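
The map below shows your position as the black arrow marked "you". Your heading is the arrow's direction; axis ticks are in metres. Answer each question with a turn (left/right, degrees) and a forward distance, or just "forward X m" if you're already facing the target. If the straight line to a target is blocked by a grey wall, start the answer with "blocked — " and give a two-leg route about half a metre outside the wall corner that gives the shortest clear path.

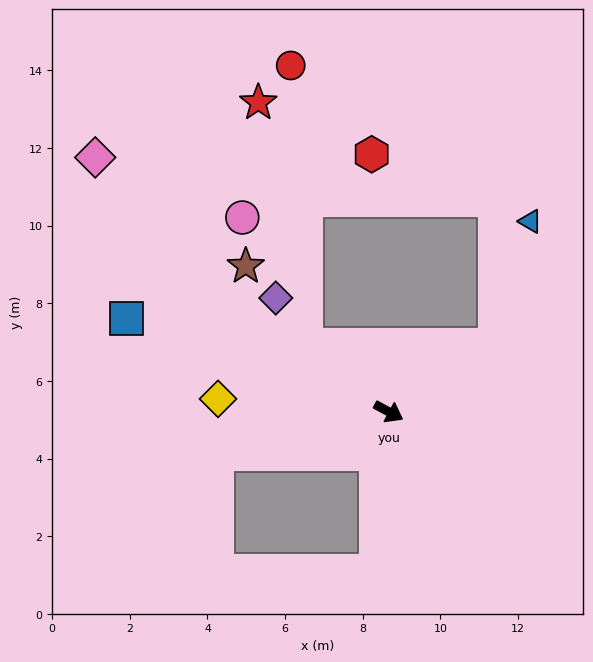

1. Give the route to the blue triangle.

blocked — turn left 61°, forward 3.2 m, then turn left 41°, forward 3.3 m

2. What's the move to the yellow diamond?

turn right 156°, forward 4.4 m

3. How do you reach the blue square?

turn right 171°, forward 7.2 m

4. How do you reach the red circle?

blocked — turn left 169°, forward 2.7 m, then turn right 47°, forward 7.2 m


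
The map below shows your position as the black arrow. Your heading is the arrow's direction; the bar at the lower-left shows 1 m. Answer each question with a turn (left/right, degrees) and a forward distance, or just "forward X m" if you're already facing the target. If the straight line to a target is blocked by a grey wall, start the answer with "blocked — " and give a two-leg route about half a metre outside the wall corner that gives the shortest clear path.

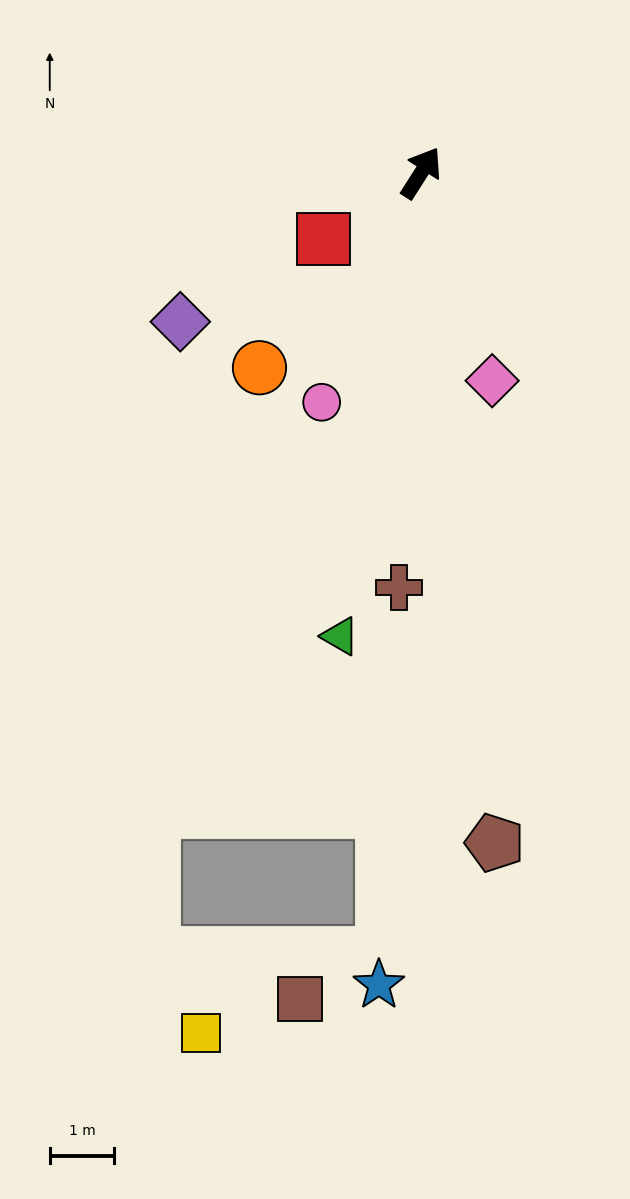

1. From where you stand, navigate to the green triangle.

turn right 157°, forward 7.3 m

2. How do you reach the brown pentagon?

turn right 141°, forward 10.5 m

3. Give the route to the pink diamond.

turn right 129°, forward 3.4 m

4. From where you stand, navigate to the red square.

turn left 157°, forward 1.8 m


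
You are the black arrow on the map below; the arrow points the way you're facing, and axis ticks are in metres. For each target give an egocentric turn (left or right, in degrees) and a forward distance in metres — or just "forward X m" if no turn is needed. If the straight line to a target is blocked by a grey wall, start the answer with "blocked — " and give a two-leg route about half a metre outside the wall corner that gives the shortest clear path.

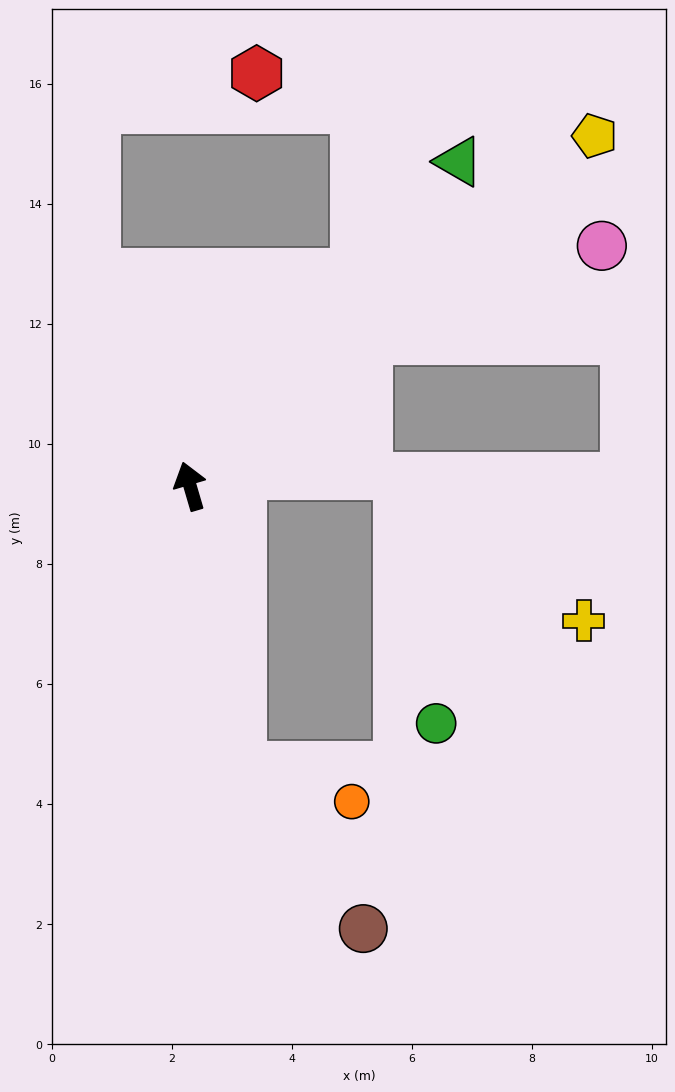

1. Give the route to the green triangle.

turn right 56°, forward 7.0 m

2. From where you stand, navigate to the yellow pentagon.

turn right 65°, forward 8.9 m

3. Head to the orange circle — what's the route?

blocked — turn left 174°, forward 4.8 m, then turn left 63°, forward 1.9 m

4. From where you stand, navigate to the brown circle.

blocked — turn left 174°, forward 4.8 m, then turn left 27°, forward 3.4 m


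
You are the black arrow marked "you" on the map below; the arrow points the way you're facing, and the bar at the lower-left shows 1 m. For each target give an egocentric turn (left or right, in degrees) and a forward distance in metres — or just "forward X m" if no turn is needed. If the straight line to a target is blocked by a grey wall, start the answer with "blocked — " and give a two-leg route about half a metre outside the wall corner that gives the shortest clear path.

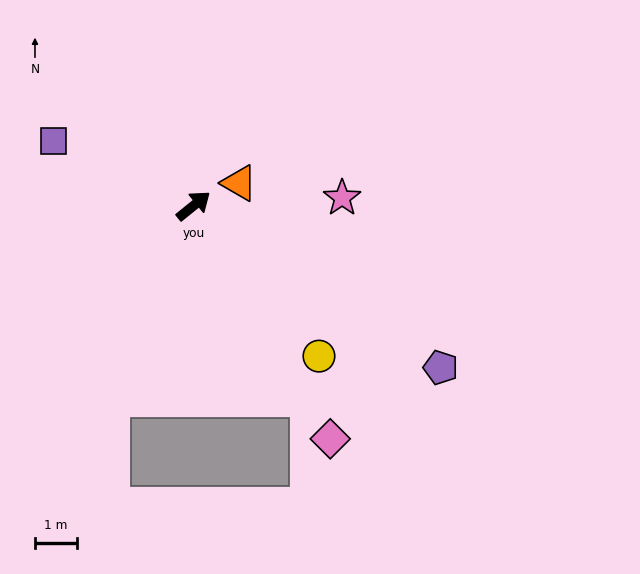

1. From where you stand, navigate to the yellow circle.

turn right 89°, forward 4.7 m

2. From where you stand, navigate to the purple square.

turn left 116°, forward 3.7 m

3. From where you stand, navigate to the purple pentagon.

turn right 72°, forward 7.0 m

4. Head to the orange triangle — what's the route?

turn right 13°, forward 1.2 m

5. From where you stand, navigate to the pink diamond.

turn right 99°, forward 6.4 m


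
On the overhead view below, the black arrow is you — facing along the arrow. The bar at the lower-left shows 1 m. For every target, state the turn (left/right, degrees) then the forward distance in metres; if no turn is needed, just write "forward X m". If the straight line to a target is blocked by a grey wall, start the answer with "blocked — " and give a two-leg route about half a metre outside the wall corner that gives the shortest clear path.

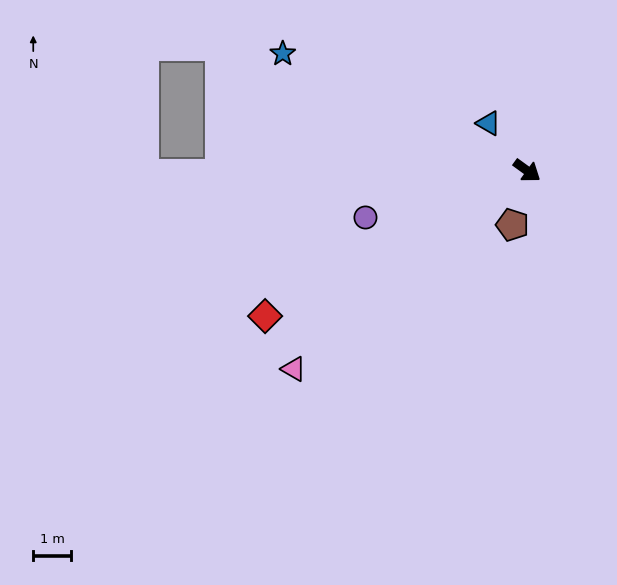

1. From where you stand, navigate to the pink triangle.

turn right 104°, forward 8.0 m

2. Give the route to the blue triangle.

turn left 165°, forward 1.6 m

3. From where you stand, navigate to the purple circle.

turn right 128°, forward 4.4 m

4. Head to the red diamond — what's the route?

turn right 115°, forward 7.8 m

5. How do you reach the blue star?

turn right 170°, forward 7.1 m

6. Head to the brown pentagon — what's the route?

turn right 69°, forward 1.5 m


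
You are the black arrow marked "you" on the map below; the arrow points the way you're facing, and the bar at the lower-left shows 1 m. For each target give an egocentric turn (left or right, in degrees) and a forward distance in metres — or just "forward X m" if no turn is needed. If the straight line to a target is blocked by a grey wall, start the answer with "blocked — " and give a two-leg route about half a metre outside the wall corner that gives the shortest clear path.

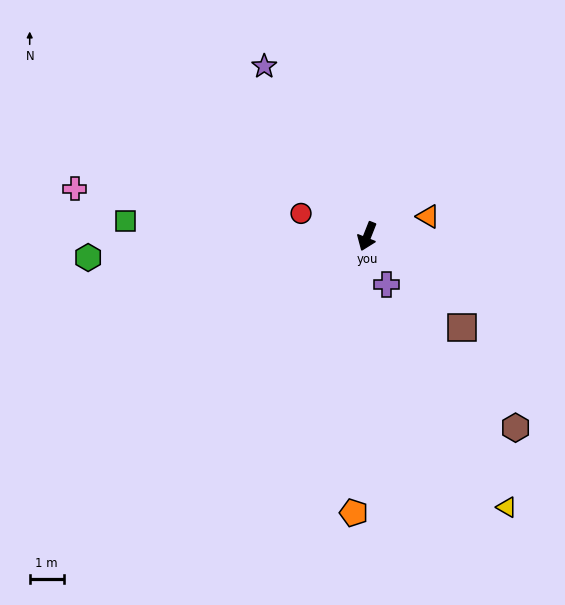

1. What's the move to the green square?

turn right 72°, forward 7.1 m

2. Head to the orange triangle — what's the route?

turn left 130°, forward 1.9 m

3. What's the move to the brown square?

turn left 68°, forward 3.9 m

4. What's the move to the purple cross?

turn left 44°, forward 1.5 m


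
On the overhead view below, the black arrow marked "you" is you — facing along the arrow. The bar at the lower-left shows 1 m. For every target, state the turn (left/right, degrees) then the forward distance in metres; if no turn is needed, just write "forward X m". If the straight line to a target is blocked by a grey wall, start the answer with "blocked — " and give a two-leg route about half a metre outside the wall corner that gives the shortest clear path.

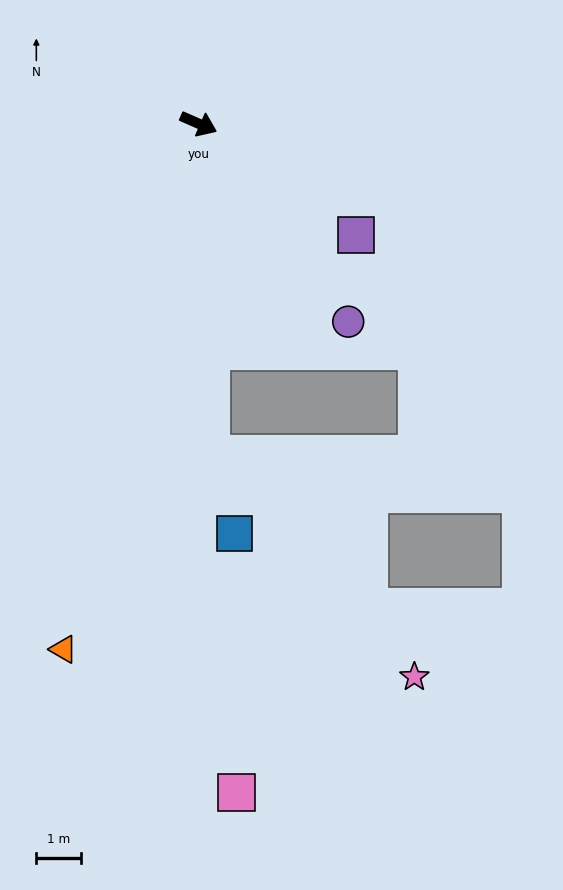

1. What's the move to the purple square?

turn right 12°, forward 4.3 m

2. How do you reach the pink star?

blocked — turn right 64°, forward 7.4 m, then turn left 40°, forward 6.8 m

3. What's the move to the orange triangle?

turn right 81°, forward 12.2 m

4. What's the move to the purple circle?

turn right 29°, forward 5.6 m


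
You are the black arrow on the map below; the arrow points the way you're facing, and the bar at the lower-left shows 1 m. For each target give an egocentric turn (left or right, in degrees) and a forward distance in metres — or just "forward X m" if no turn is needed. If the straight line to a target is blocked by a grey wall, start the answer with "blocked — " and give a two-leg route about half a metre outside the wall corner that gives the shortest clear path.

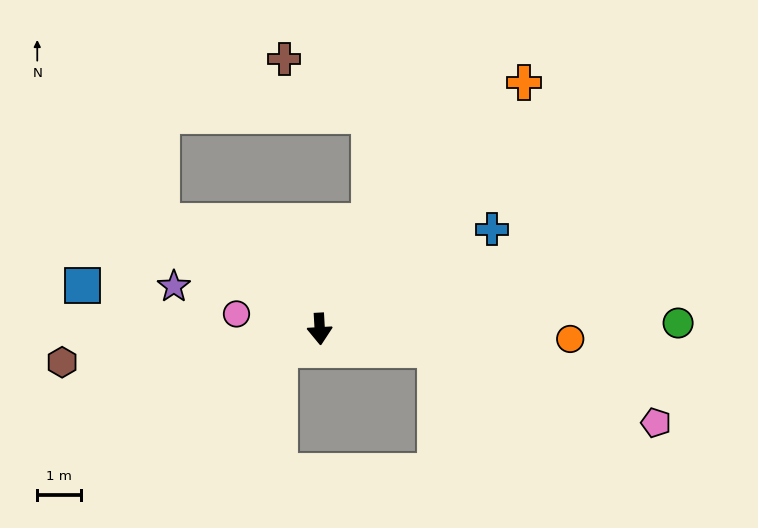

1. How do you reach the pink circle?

turn right 103°, forward 1.9 m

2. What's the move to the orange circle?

turn left 85°, forward 5.7 m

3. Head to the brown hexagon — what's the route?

turn right 86°, forward 5.9 m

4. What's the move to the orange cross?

turn left 137°, forward 7.2 m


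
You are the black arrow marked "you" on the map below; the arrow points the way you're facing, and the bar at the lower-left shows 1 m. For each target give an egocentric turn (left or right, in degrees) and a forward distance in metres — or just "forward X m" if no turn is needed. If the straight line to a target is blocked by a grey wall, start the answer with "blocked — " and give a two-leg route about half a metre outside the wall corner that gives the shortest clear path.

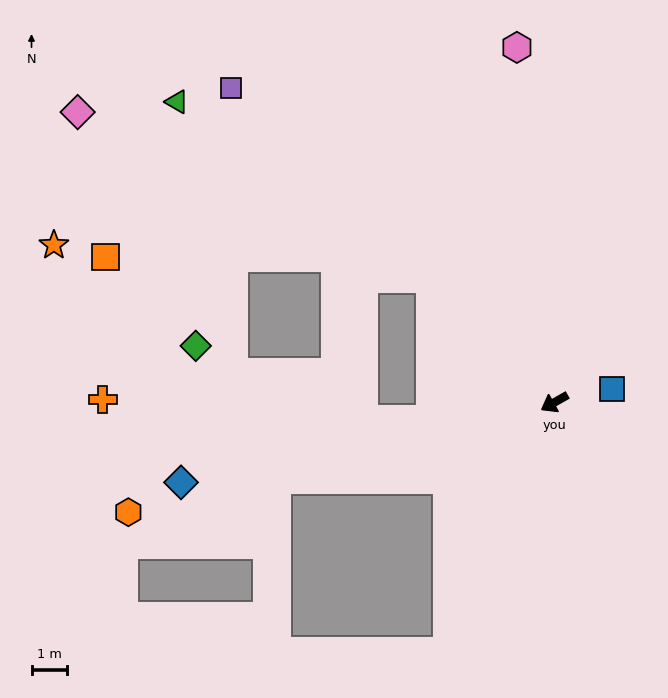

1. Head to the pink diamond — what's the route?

blocked — turn right 75°, forward 5.0 m, then turn left 20°, forward 11.0 m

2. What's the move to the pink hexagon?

turn right 113°, forward 10.1 m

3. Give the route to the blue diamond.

turn right 17°, forward 10.8 m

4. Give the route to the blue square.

turn left 164°, forward 1.7 m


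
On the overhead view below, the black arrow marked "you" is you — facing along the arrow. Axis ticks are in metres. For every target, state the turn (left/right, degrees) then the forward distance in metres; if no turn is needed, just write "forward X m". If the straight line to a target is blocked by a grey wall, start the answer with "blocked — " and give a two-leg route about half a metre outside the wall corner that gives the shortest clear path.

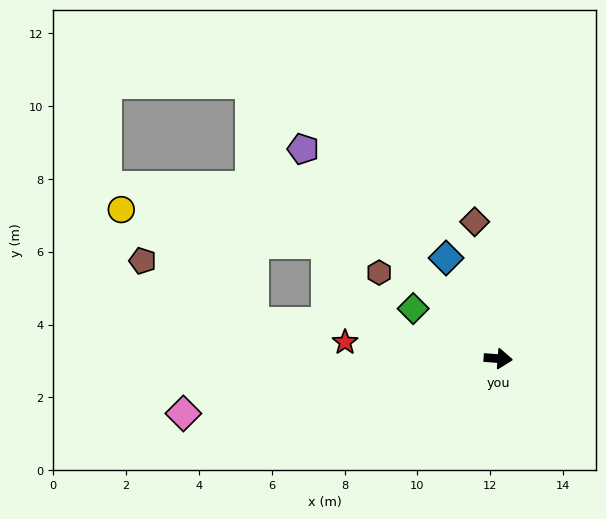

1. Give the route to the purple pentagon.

turn left 137°, forward 7.9 m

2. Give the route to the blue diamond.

turn left 122°, forward 3.1 m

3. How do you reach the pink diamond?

turn right 166°, forward 8.8 m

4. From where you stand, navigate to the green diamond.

turn left 154°, forward 2.7 m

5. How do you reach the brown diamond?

turn left 104°, forward 3.8 m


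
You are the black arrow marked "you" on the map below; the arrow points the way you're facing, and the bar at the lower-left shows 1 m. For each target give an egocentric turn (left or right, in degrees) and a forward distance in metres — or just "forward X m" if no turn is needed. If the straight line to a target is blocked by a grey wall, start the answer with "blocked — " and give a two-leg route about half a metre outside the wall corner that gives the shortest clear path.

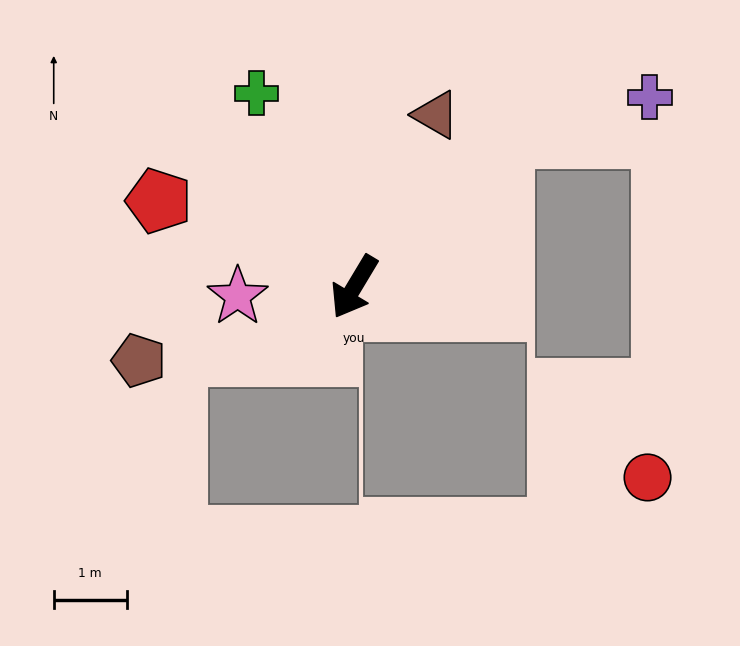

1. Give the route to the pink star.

turn right 54°, forward 1.6 m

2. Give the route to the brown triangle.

turn right 174°, forward 2.6 m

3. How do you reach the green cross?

turn right 122°, forward 3.0 m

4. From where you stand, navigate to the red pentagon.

turn right 83°, forward 2.9 m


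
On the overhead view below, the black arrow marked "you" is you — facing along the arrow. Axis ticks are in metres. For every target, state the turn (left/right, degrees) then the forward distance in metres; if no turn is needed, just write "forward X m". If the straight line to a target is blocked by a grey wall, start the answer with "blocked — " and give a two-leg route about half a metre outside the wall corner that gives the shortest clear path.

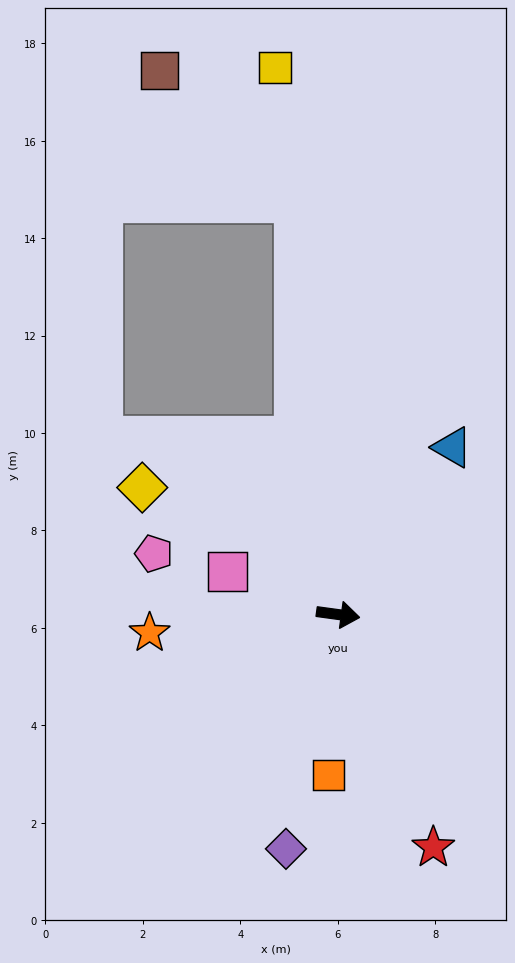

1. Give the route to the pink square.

turn left 167°, forward 2.4 m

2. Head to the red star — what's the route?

turn right 60°, forward 5.2 m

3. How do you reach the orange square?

turn right 86°, forward 3.3 m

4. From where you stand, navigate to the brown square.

blocked — turn left 104°, forward 8.5 m, then turn left 40°, forward 3.9 m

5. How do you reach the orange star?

turn right 167°, forward 3.9 m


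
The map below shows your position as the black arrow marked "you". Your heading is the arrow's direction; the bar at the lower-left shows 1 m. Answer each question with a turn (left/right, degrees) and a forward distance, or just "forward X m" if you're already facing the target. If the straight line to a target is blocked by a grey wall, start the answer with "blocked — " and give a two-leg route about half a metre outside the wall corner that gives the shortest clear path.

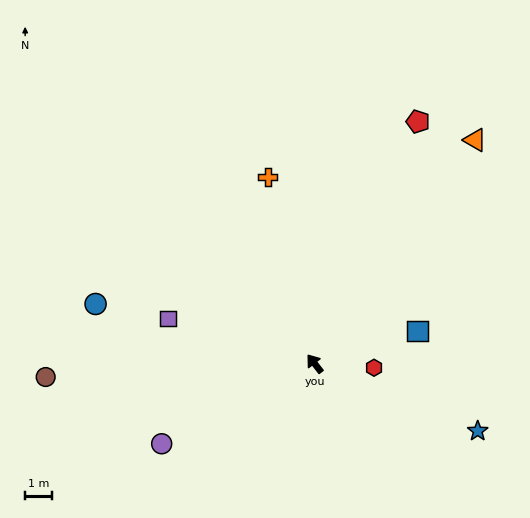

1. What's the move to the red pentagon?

turn right 61°, forward 9.7 m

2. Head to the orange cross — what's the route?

turn right 24°, forward 7.1 m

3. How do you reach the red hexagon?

turn right 132°, forward 2.2 m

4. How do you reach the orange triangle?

turn right 73°, forward 10.2 m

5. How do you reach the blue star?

turn right 150°, forward 6.5 m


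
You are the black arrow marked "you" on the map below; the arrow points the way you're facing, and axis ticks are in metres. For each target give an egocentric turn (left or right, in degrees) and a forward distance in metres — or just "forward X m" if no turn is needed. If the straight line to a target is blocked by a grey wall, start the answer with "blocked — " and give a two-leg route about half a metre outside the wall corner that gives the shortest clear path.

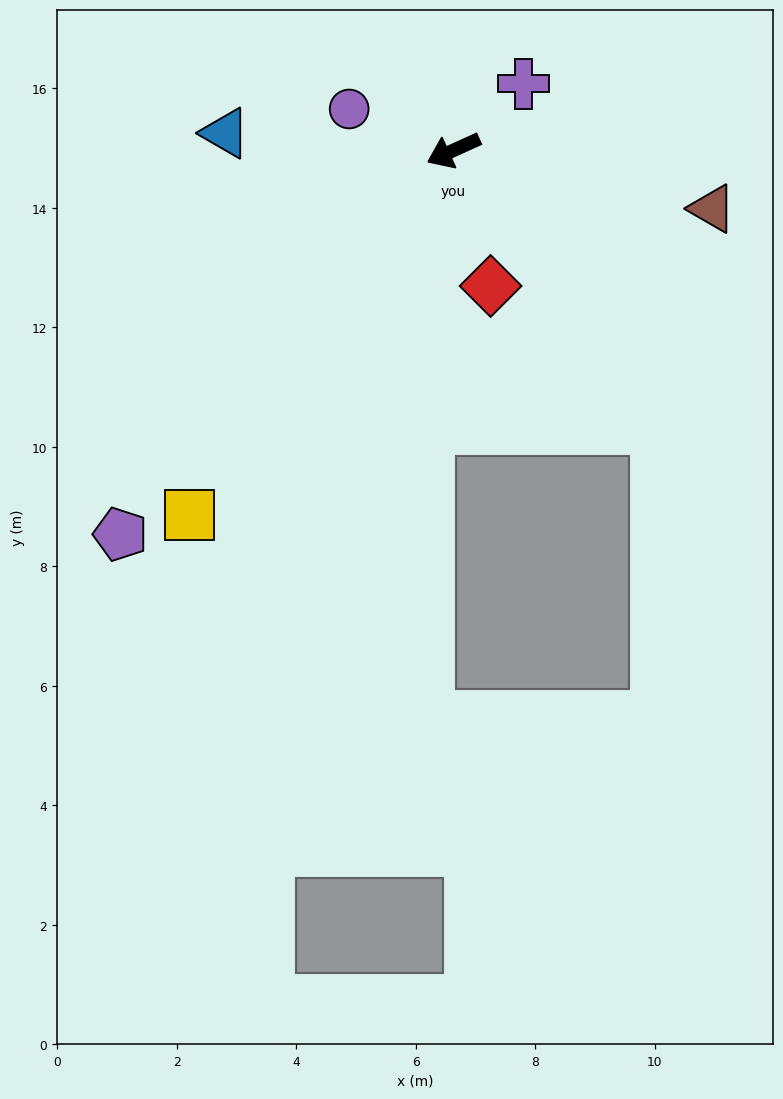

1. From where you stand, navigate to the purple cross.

turn right 161°, forward 1.6 m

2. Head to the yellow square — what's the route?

turn left 30°, forward 7.5 m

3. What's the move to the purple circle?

turn right 46°, forward 1.9 m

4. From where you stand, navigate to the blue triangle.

turn right 29°, forward 3.8 m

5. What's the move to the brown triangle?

turn left 143°, forward 4.4 m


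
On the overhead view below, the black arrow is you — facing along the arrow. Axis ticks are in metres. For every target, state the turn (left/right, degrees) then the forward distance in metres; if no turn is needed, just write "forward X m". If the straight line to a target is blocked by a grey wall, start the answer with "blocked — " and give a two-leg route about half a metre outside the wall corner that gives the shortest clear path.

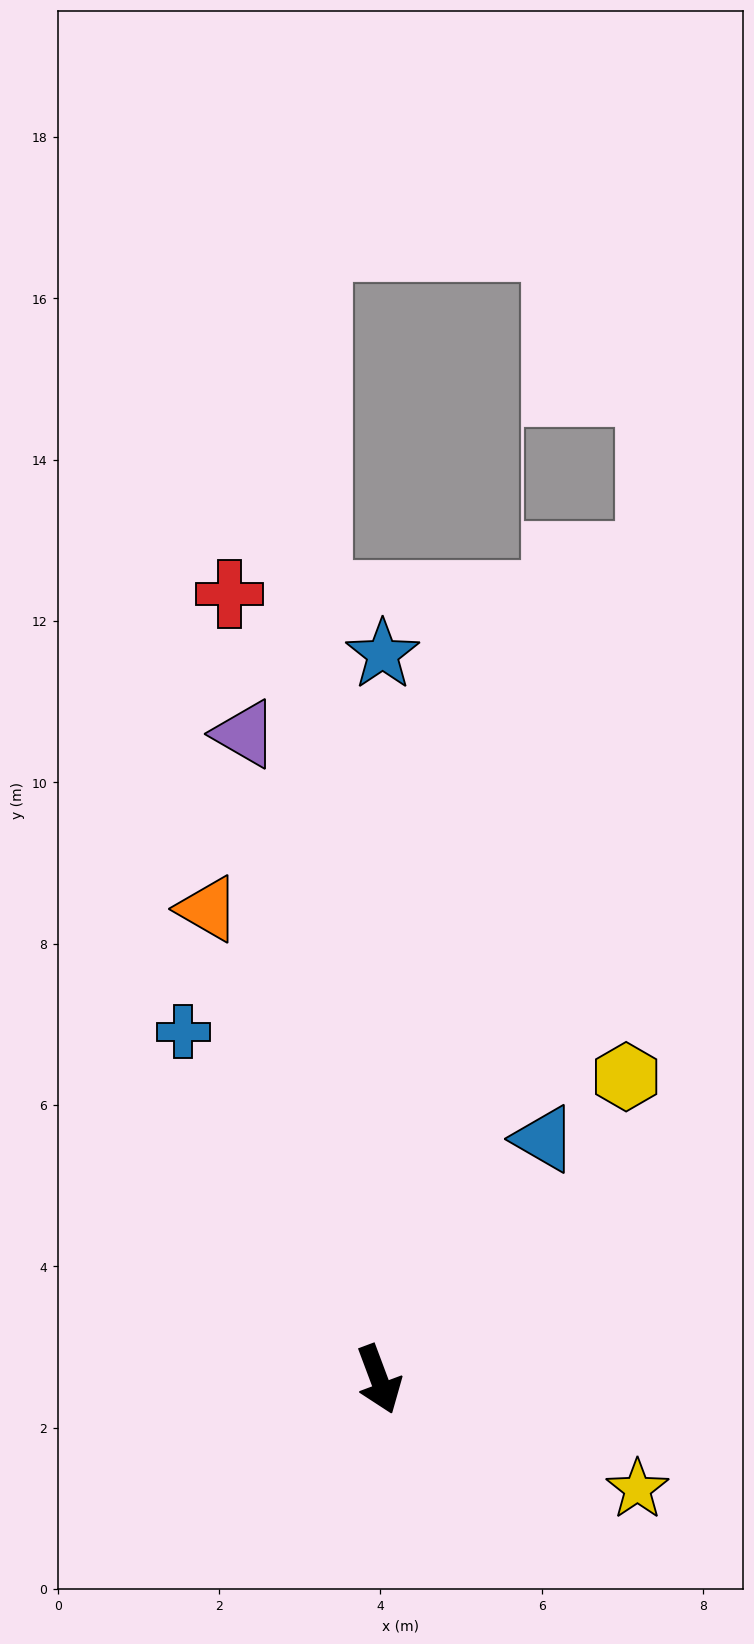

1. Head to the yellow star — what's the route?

turn left 46°, forward 3.5 m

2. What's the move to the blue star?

turn left 159°, forward 9.0 m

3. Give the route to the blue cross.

turn right 171°, forward 4.9 m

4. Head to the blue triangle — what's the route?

turn left 125°, forward 3.6 m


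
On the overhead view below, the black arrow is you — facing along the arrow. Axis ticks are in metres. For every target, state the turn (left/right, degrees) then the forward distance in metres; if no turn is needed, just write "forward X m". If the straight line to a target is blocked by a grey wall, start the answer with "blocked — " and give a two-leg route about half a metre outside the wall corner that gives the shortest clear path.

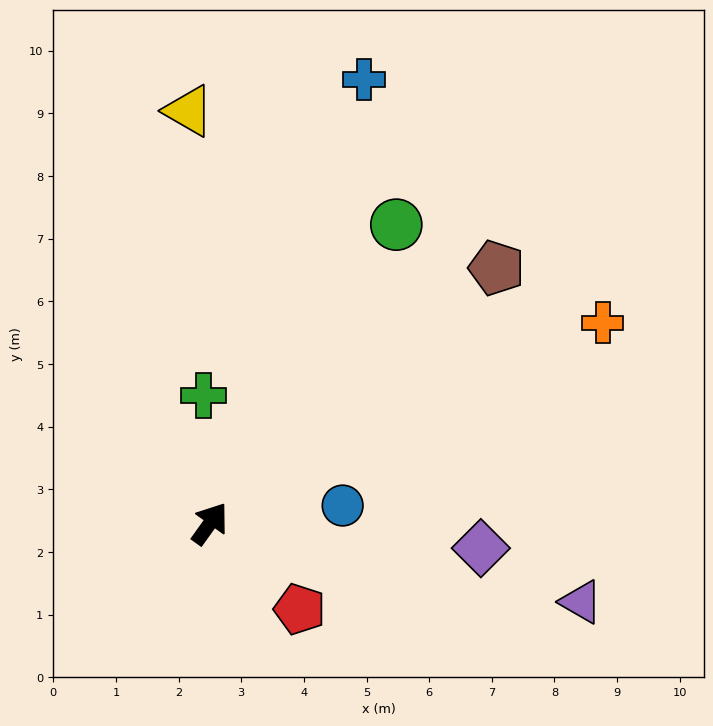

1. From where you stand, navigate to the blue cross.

turn left 17°, forward 7.5 m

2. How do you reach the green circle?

turn left 4°, forward 5.6 m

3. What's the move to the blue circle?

turn right 47°, forward 2.1 m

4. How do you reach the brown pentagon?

turn right 13°, forward 6.1 m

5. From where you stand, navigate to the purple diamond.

turn right 60°, forward 4.3 m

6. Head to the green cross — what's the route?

turn left 39°, forward 2.0 m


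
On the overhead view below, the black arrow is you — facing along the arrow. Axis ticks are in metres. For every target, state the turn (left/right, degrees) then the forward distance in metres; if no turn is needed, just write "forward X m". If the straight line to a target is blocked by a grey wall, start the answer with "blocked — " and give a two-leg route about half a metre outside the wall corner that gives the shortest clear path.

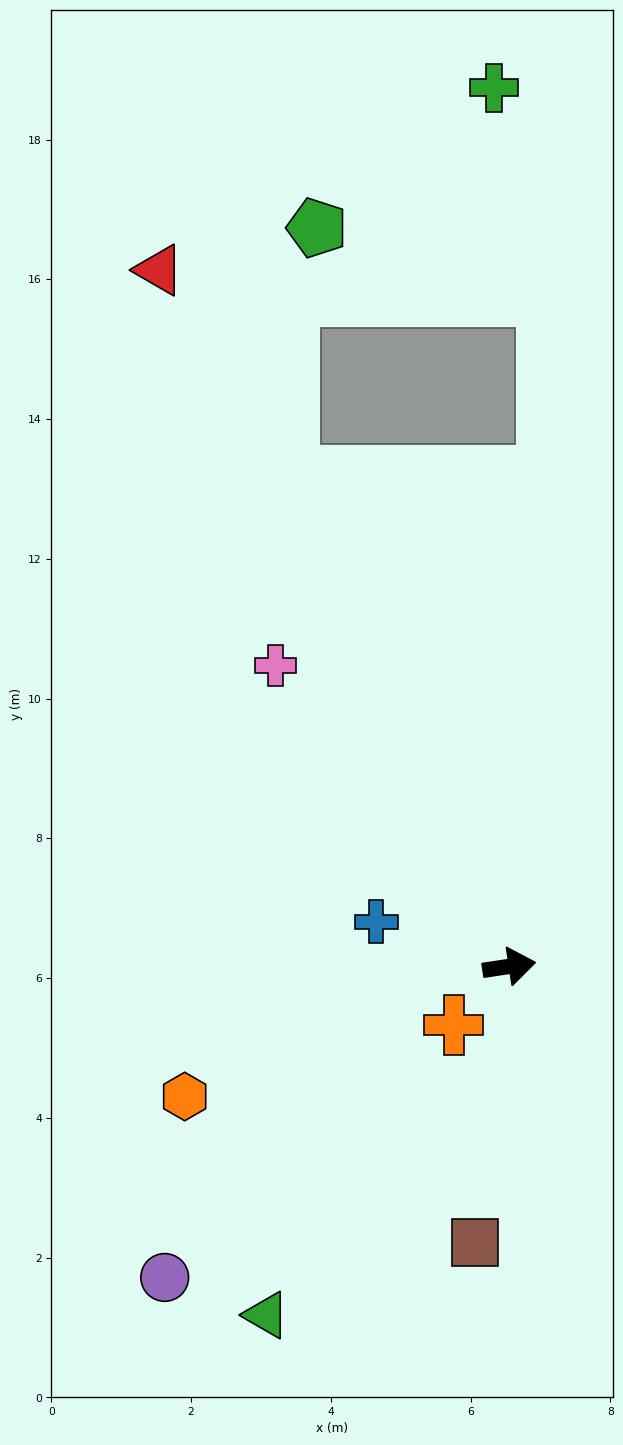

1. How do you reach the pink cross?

turn left 119°, forward 5.5 m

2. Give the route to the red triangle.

turn left 108°, forward 11.2 m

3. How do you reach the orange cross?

turn right 142°, forward 1.2 m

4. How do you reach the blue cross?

turn left 153°, forward 2.0 m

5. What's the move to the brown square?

turn right 106°, forward 4.0 m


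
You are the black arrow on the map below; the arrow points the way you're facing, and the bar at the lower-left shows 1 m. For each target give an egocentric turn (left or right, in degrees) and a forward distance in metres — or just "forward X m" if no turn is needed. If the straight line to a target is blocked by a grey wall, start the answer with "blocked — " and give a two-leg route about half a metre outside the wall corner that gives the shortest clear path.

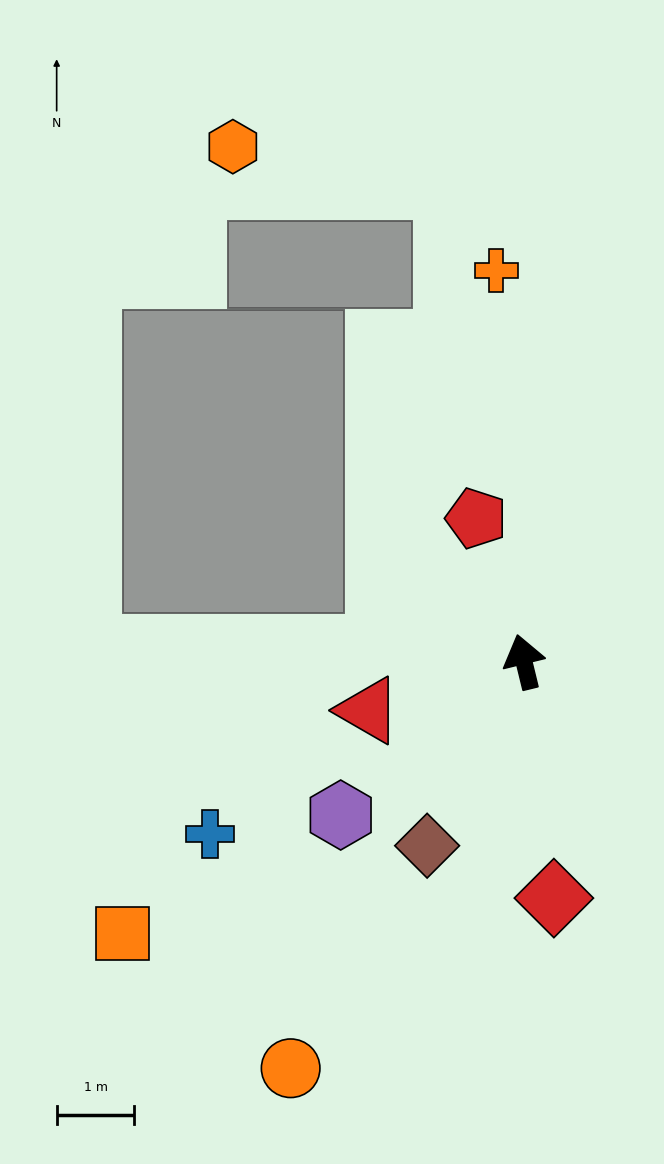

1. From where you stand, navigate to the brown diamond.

turn left 139°, forward 2.7 m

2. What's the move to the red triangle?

turn left 94°, forward 2.1 m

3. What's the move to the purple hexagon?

turn left 116°, forward 3.1 m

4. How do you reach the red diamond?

turn left 173°, forward 3.1 m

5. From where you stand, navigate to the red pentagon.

turn left 5°, forward 1.9 m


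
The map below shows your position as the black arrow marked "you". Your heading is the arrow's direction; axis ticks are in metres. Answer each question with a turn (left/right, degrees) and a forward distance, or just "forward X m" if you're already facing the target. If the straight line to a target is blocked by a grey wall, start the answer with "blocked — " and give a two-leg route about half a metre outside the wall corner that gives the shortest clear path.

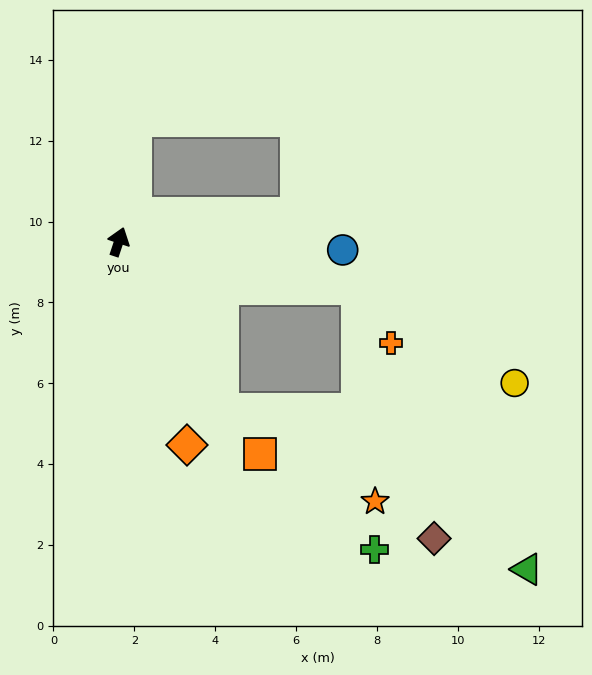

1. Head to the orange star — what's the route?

blocked — turn right 83°, forward 6.0 m, then turn right 74°, forward 5.3 m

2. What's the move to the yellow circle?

blocked — turn right 83°, forward 6.0 m, then turn right 20°, forward 4.5 m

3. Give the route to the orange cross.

blocked — turn right 83°, forward 6.0 m, then turn right 48°, forward 1.6 m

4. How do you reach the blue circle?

turn right 74°, forward 5.5 m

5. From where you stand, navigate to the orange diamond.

turn right 143°, forward 5.3 m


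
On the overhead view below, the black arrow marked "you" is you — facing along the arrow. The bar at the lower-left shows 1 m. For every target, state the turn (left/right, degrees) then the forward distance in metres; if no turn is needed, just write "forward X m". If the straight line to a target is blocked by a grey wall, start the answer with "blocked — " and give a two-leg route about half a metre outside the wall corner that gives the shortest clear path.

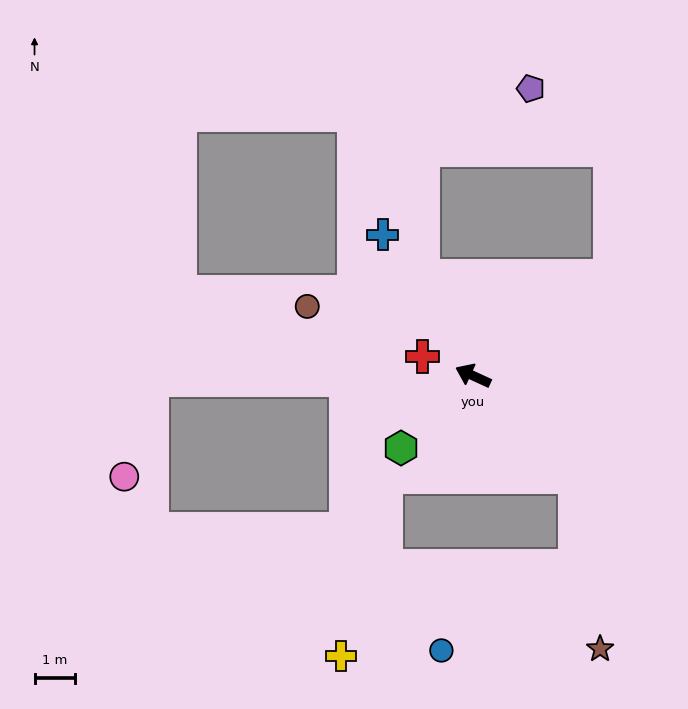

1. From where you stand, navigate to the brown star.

blocked — turn left 160°, forward 3.6 m, then turn right 37°, forward 4.3 m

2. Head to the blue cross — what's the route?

turn right 33°, forward 4.2 m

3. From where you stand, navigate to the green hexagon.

turn left 70°, forward 2.5 m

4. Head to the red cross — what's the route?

turn left 4°, forward 1.4 m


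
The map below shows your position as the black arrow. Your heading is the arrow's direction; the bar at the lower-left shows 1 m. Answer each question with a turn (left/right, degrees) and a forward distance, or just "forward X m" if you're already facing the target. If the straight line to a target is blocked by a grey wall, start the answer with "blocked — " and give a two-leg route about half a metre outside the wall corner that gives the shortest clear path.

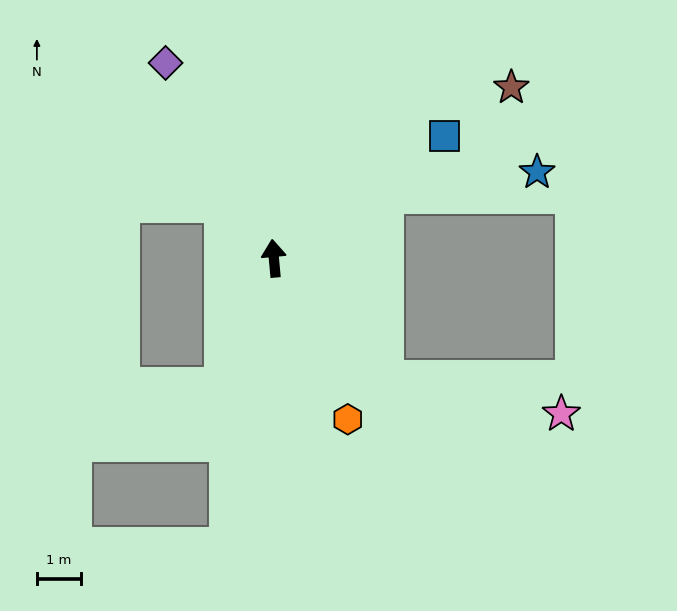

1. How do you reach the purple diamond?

turn left 24°, forward 5.1 m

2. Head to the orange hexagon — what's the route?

turn right 161°, forward 4.0 m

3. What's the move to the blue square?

turn right 60°, forward 4.8 m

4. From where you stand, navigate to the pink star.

blocked — turn right 142°, forward 3.7 m, then turn left 35°, forward 4.1 m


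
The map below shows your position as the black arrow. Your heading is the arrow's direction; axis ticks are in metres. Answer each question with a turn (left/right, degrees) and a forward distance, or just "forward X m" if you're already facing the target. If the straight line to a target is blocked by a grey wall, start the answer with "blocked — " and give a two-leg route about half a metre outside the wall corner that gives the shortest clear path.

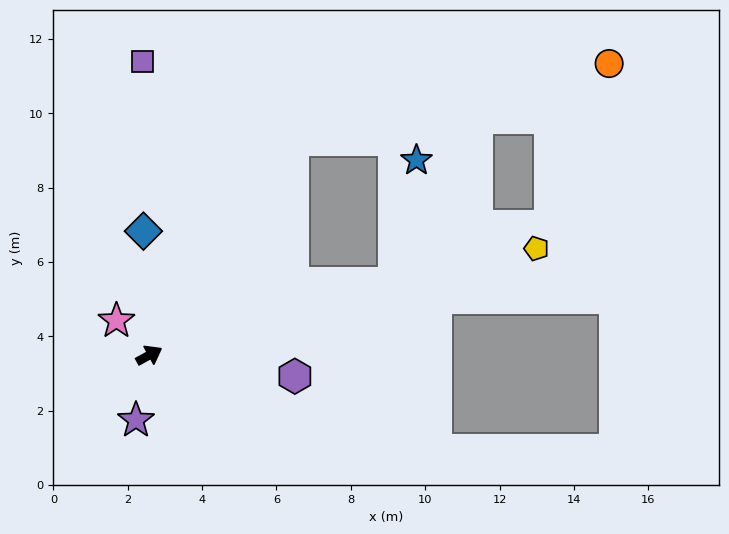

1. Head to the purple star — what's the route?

turn right 130°, forward 1.8 m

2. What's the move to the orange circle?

blocked — turn left 27°, forward 7.0 m, then turn right 42°, forward 8.7 m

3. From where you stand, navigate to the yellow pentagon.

turn right 13°, forward 10.8 m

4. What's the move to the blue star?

blocked — turn right 12°, forward 6.9 m, then turn left 63°, forward 3.3 m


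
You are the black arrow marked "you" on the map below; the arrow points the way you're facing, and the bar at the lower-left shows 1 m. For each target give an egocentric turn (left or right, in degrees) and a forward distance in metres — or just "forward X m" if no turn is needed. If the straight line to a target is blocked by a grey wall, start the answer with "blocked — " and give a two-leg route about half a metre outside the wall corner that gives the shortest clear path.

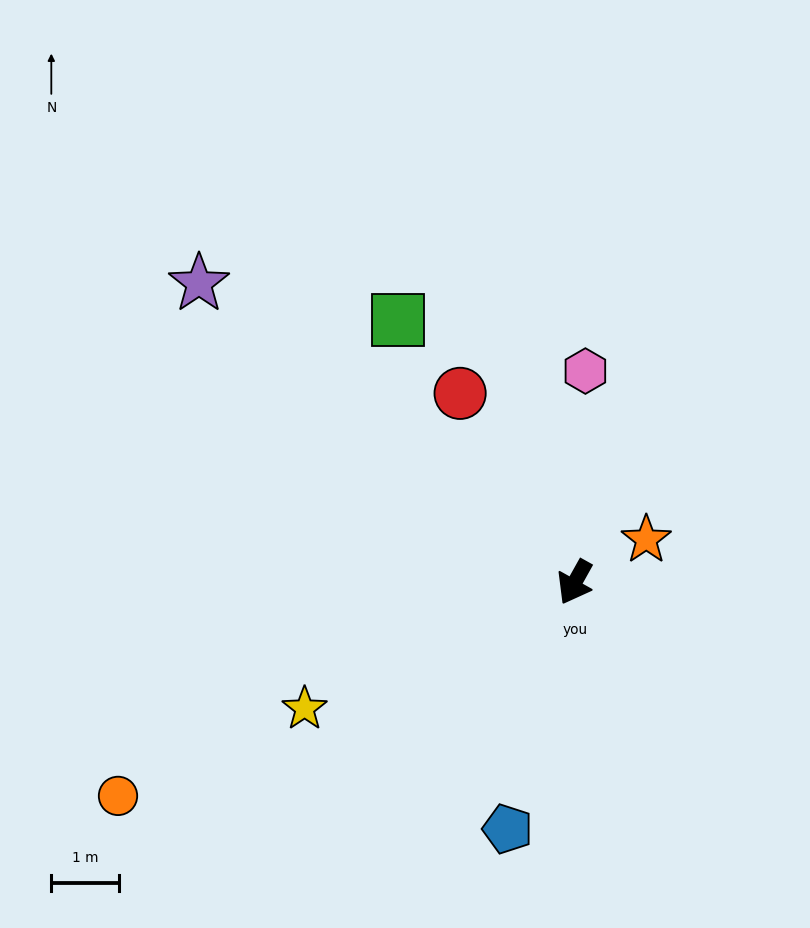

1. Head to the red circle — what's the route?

turn right 120°, forward 3.3 m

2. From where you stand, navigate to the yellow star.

turn right 36°, forward 4.4 m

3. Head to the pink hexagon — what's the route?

turn right 154°, forward 3.1 m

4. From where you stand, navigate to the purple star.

turn right 99°, forward 7.1 m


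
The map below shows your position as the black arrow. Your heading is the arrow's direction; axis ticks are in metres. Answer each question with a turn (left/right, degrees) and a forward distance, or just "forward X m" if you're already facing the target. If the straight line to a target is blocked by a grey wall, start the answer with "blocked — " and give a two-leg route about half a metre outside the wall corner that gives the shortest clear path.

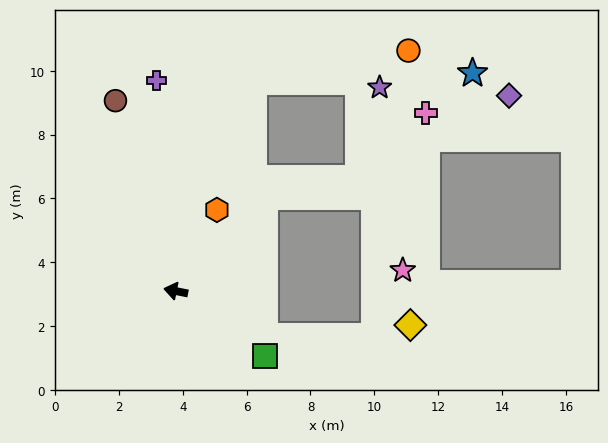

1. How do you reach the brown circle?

turn right 61°, forward 6.3 m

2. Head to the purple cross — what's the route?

turn right 73°, forward 6.6 m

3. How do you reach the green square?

turn left 155°, forward 3.5 m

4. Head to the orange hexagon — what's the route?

turn right 106°, forward 2.8 m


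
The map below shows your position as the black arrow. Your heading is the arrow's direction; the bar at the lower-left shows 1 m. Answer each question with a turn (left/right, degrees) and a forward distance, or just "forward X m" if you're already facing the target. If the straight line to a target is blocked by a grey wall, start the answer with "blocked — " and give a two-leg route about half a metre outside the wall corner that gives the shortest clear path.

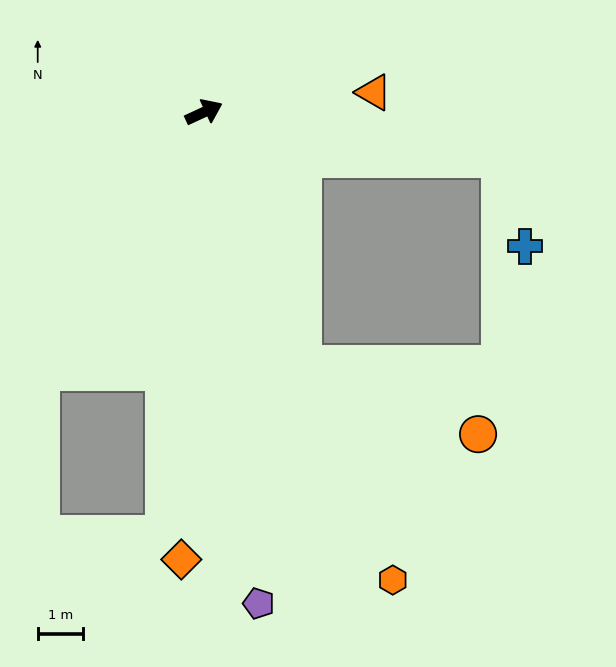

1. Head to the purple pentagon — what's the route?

turn right 108°, forward 10.8 m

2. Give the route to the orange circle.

blocked — turn right 94°, forward 6.0 m, then turn left 48°, forward 4.2 m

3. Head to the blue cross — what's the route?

blocked — turn right 34°, forward 6.6 m, then turn right 65°, forward 2.0 m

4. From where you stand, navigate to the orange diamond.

turn right 118°, forward 9.8 m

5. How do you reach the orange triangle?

turn right 18°, forward 3.8 m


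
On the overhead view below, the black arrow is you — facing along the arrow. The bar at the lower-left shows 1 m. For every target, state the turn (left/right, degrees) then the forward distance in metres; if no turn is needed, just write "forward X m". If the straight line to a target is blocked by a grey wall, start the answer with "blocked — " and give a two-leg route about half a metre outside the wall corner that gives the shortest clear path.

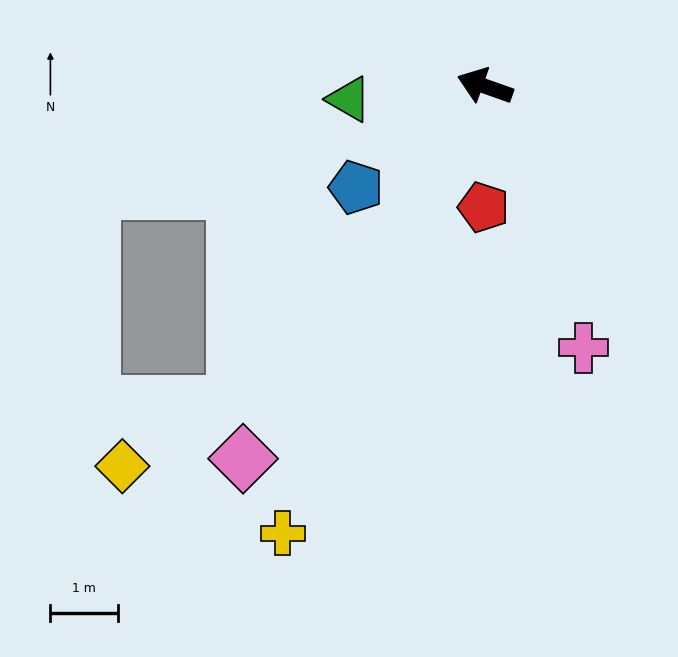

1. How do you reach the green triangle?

turn left 25°, forward 2.0 m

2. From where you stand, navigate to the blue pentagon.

turn left 58°, forward 2.4 m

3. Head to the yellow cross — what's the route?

turn left 85°, forward 7.3 m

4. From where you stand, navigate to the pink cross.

turn left 130°, forward 4.1 m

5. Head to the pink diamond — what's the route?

turn left 77°, forward 6.6 m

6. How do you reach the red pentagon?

turn left 109°, forward 1.8 m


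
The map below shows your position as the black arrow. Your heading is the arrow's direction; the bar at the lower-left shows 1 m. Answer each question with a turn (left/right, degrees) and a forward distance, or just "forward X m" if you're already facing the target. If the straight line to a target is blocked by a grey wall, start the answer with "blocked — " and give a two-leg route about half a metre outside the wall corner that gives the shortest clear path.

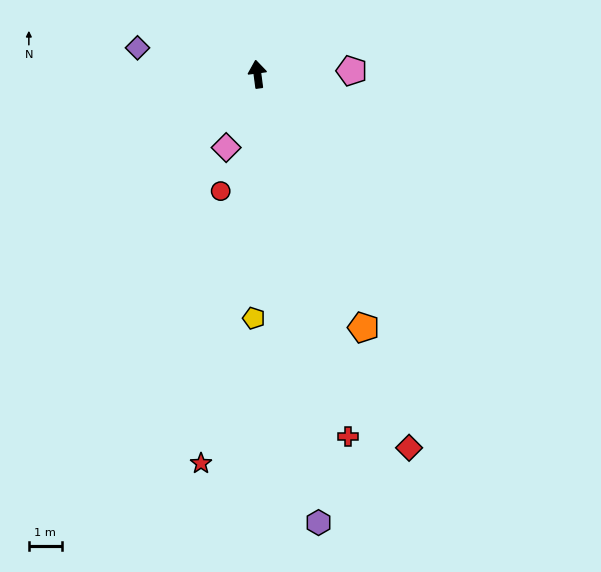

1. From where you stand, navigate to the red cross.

turn right 173°, forward 11.3 m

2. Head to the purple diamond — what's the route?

turn left 70°, forward 3.7 m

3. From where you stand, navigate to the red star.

turn left 164°, forward 11.9 m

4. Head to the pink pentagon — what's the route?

turn right 95°, forward 2.9 m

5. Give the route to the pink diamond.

turn left 149°, forward 2.4 m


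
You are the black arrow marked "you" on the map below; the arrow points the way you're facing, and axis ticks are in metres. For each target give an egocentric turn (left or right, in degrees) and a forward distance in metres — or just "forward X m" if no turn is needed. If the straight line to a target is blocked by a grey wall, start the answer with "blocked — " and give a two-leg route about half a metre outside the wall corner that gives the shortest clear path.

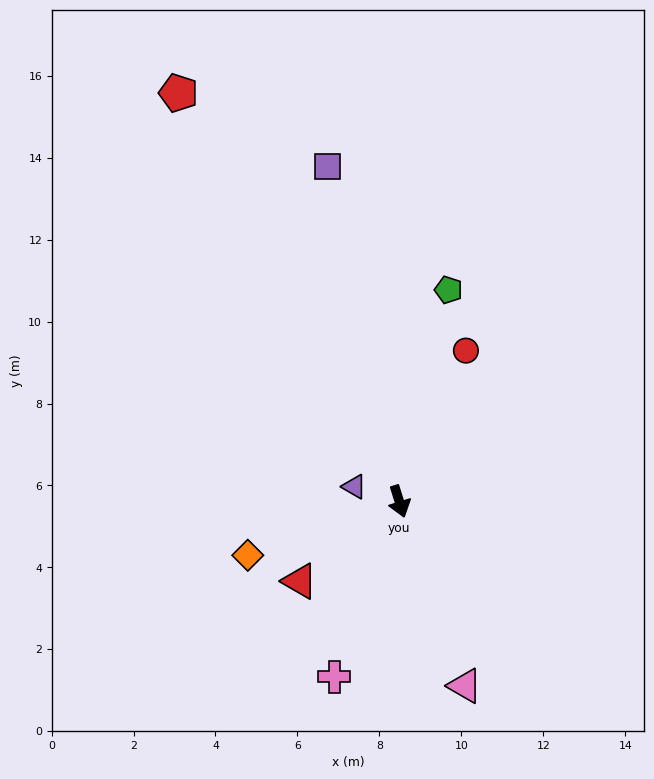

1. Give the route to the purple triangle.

turn right 125°, forward 1.2 m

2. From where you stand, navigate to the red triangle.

turn right 69°, forward 3.1 m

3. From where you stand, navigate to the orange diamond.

turn right 88°, forward 3.9 m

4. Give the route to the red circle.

turn left 139°, forward 4.0 m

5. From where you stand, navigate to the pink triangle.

turn left 2°, forward 4.8 m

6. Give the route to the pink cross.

turn right 38°, forward 4.6 m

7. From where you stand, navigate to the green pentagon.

turn left 150°, forward 5.3 m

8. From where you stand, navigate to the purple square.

turn left 175°, forward 8.4 m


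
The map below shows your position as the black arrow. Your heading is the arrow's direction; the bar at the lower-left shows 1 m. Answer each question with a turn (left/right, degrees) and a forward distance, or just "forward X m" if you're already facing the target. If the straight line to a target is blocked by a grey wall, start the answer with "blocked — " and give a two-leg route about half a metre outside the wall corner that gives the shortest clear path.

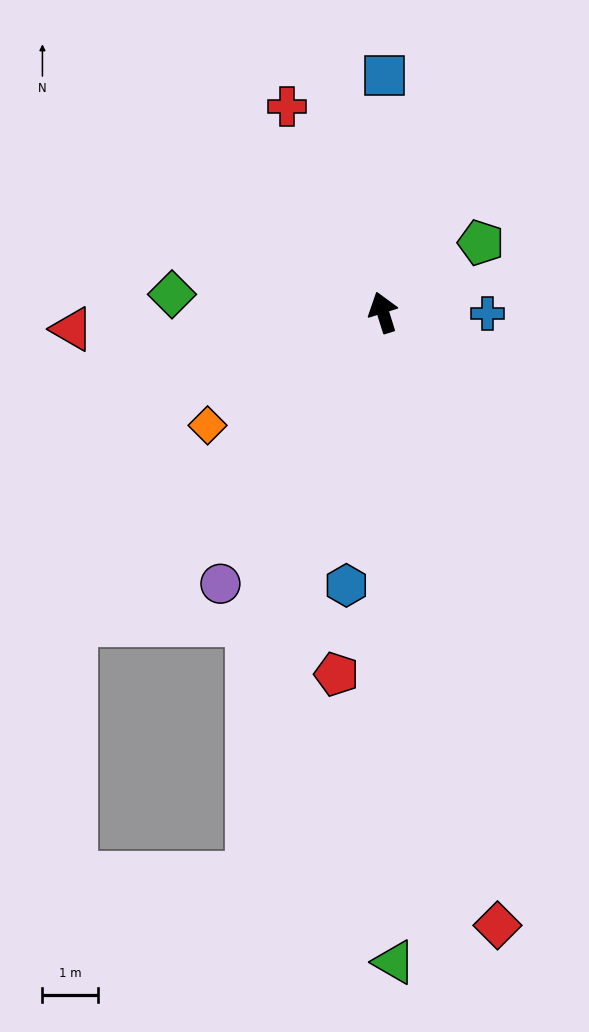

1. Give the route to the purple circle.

turn left 132°, forward 5.7 m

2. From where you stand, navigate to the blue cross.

turn right 108°, forward 1.9 m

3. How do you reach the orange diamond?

turn left 105°, forward 3.8 m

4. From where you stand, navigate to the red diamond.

turn left 173°, forward 11.3 m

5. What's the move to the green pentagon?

turn right 72°, forward 2.2 m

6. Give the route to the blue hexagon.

turn left 155°, forward 5.0 m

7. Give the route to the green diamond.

turn left 68°, forward 3.8 m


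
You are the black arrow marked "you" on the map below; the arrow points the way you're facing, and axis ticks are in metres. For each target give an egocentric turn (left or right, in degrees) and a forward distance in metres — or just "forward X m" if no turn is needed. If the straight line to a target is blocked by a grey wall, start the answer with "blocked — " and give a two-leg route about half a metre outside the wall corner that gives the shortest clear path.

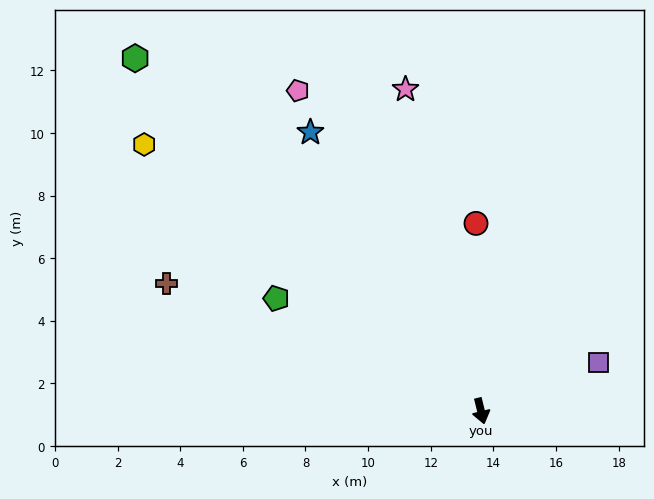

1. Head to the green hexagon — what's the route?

turn right 149°, forward 15.8 m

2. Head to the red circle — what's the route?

turn left 168°, forward 6.0 m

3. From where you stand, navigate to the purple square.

turn left 99°, forward 4.1 m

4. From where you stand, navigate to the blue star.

turn right 162°, forward 10.4 m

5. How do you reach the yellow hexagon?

turn right 142°, forward 13.7 m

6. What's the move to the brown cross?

turn right 126°, forward 10.8 m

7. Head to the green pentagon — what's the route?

turn right 133°, forward 7.5 m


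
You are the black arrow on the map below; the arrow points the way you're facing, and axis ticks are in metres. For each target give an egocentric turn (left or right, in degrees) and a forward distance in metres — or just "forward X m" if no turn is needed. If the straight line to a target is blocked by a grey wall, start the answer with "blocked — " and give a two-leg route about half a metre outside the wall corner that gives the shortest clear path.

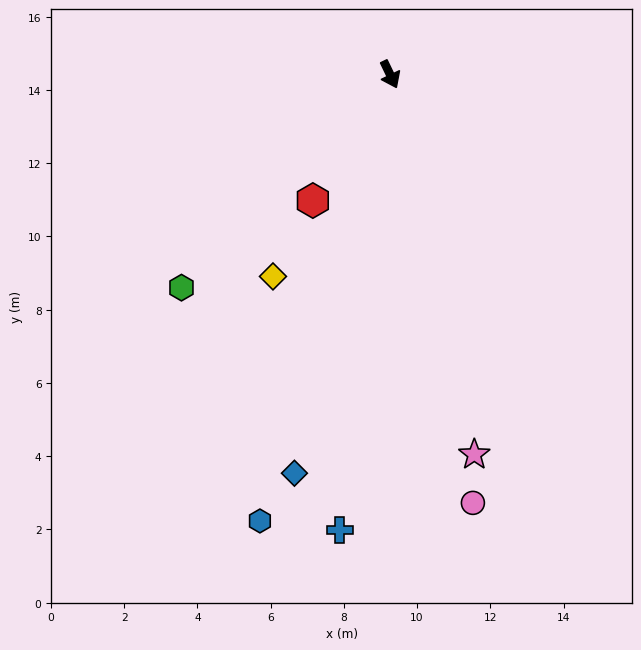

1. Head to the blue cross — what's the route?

turn right 32°, forward 12.5 m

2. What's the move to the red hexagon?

turn right 57°, forward 4.0 m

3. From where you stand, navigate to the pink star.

turn right 13°, forward 10.6 m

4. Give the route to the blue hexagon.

turn right 42°, forward 12.7 m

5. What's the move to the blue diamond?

turn right 39°, forward 11.2 m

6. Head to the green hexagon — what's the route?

turn right 70°, forward 8.1 m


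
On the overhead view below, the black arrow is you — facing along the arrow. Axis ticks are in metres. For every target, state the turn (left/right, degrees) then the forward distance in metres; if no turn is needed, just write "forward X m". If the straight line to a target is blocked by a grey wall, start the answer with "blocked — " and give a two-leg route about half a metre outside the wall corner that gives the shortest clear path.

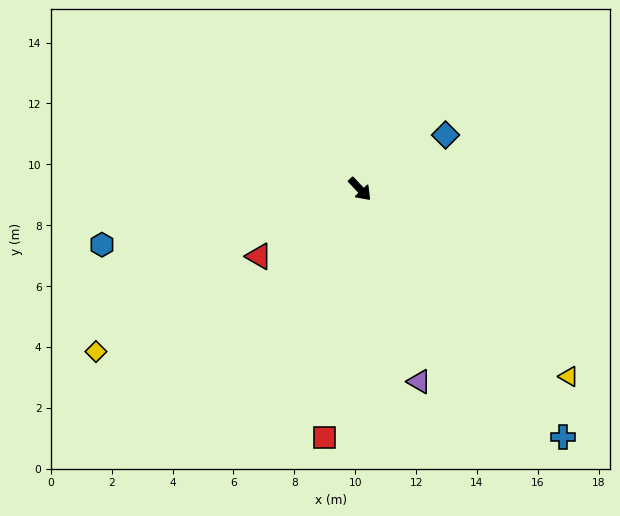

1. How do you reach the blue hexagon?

turn right 121°, forward 8.7 m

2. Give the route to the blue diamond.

turn left 79°, forward 3.3 m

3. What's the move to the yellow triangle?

turn left 5°, forward 9.2 m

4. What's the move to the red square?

turn right 51°, forward 8.2 m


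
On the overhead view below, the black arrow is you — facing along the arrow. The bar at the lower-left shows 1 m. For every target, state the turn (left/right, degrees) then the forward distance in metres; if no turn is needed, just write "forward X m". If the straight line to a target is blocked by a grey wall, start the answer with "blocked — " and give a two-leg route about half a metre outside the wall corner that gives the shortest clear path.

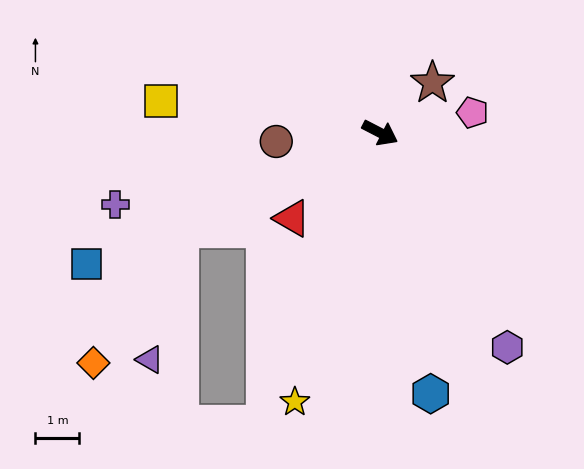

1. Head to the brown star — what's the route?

turn left 71°, forward 1.6 m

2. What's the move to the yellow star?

turn right 80°, forward 6.4 m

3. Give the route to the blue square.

turn right 129°, forward 7.3 m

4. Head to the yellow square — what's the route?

turn right 161°, forward 5.0 m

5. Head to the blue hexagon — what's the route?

turn right 52°, forward 6.0 m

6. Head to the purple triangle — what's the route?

blocked — turn right 127°, forward 5.0 m, then turn left 51°, forward 3.0 m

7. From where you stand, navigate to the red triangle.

turn right 108°, forward 2.8 m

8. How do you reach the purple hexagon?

turn right 32°, forward 5.7 m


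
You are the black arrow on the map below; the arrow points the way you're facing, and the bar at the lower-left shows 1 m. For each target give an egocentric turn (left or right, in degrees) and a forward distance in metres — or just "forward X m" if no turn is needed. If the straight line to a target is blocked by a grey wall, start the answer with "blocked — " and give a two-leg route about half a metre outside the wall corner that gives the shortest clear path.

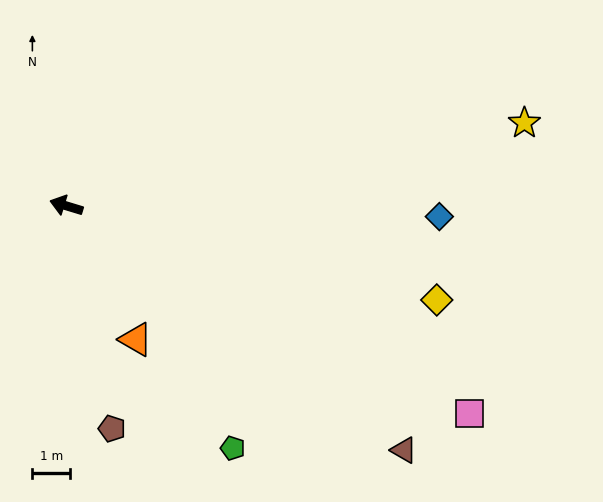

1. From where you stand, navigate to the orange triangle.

turn left 134°, forward 4.0 m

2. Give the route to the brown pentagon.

turn left 118°, forward 6.0 m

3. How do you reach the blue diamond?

turn right 165°, forward 9.9 m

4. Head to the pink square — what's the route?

turn left 170°, forward 12.0 m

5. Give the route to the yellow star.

turn right 153°, forward 12.3 m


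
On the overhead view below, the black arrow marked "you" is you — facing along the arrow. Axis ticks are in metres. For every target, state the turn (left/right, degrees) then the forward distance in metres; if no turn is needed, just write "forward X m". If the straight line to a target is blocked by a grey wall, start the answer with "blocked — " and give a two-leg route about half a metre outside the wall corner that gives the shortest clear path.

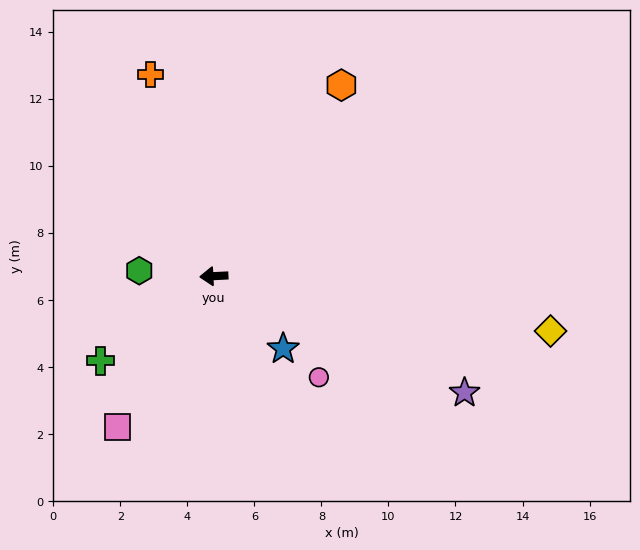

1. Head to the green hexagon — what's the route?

turn right 7°, forward 2.2 m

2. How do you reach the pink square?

turn left 55°, forward 5.3 m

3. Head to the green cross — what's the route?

turn left 34°, forward 4.2 m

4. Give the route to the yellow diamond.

turn left 168°, forward 10.2 m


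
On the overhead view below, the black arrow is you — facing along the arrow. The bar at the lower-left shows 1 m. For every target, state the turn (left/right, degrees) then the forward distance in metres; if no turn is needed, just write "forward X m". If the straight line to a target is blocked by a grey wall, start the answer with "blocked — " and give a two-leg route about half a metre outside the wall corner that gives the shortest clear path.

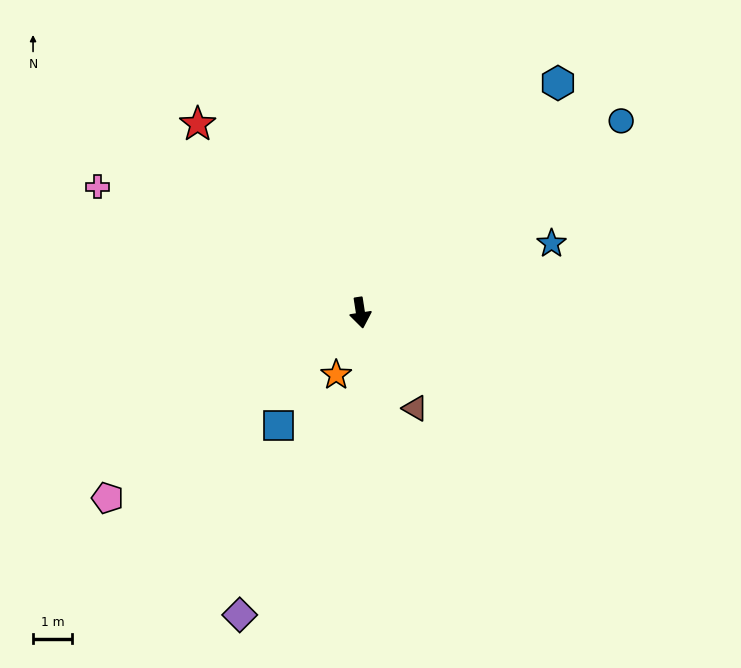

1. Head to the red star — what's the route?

turn right 148°, forward 6.4 m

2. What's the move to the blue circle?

turn left 118°, forward 8.4 m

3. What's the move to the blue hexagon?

turn left 131°, forward 7.8 m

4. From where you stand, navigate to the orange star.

turn right 30°, forward 1.7 m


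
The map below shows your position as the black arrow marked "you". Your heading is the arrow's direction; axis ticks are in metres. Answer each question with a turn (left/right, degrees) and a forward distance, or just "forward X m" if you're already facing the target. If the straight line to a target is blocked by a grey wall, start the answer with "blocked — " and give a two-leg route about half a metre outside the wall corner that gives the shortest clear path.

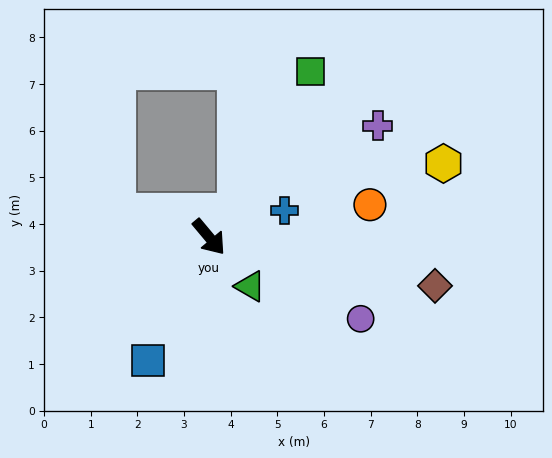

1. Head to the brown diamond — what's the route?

turn left 38°, forward 5.0 m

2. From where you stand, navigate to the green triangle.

forward 1.4 m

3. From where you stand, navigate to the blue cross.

turn left 69°, forward 1.7 m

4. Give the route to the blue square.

turn right 66°, forward 3.0 m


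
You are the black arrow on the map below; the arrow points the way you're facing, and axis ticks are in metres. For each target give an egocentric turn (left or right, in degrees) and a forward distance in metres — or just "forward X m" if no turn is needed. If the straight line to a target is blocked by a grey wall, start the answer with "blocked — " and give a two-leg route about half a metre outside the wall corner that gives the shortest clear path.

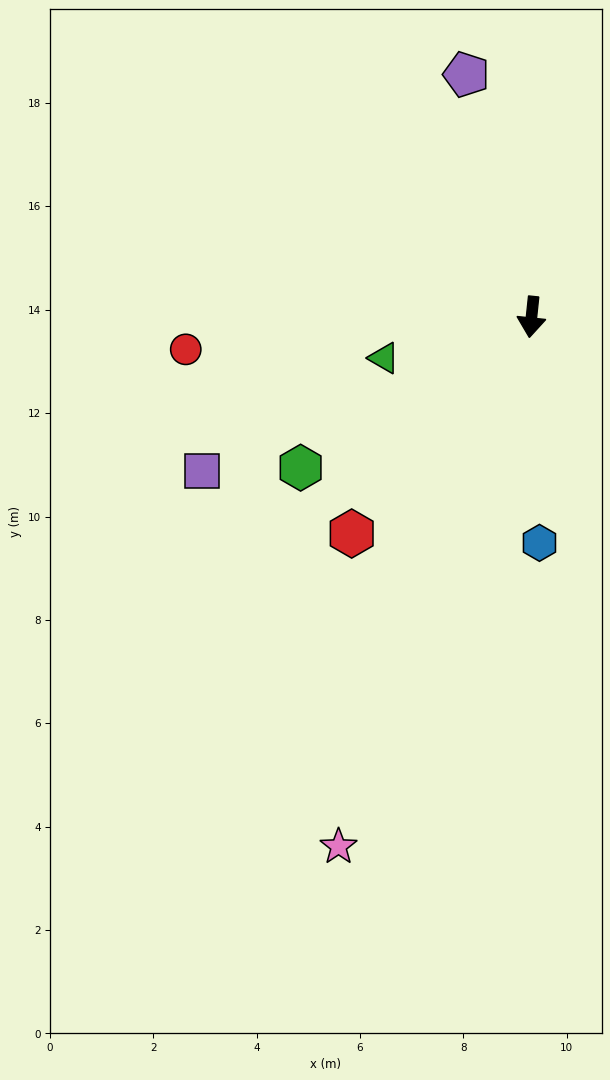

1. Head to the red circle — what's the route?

turn right 79°, forward 6.7 m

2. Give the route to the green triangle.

turn right 68°, forward 3.0 m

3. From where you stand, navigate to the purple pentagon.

turn right 159°, forward 4.9 m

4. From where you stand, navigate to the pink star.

turn right 14°, forward 10.9 m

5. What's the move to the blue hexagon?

turn left 8°, forward 4.4 m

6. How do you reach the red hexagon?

turn right 34°, forward 5.4 m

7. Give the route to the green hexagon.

turn right 51°, forward 5.3 m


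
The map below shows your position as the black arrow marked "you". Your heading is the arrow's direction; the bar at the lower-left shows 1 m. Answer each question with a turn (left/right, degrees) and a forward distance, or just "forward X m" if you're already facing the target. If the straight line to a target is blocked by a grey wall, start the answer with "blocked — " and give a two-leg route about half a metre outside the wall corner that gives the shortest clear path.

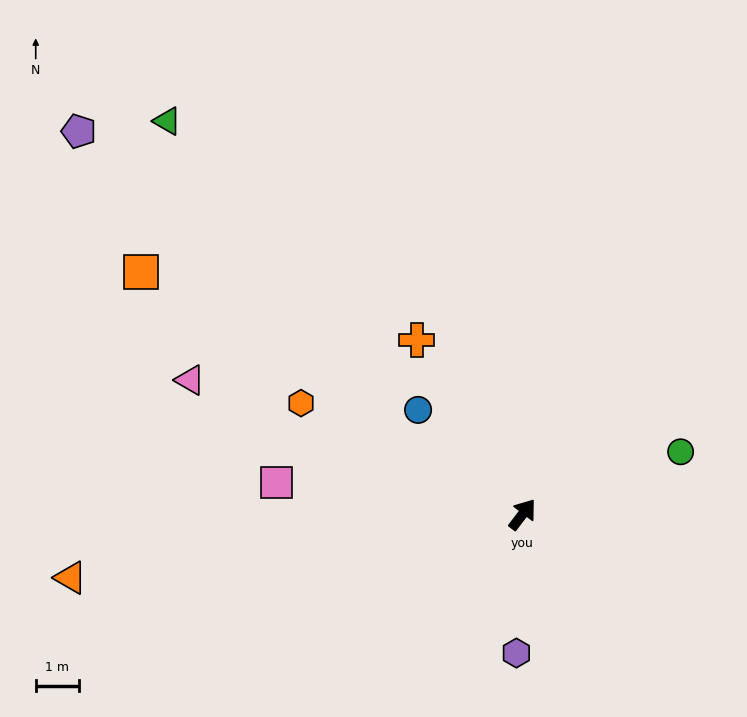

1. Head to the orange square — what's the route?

turn left 95°, forward 10.5 m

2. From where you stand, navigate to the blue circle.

turn left 82°, forward 3.4 m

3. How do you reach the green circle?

turn right 31°, forward 4.0 m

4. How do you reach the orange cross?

turn left 69°, forward 4.7 m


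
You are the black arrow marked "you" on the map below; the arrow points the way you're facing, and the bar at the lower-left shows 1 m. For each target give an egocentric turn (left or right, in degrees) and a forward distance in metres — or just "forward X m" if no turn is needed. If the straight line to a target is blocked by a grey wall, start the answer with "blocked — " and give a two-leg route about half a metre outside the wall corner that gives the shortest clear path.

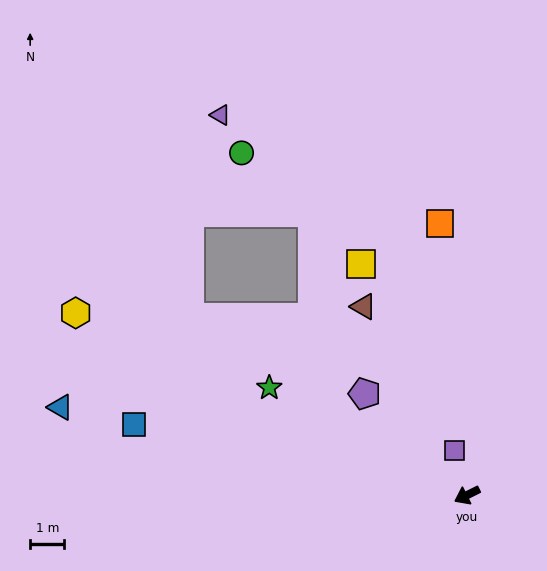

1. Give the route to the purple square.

turn right 101°, forward 1.4 m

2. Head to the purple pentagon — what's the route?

turn right 71°, forward 4.2 m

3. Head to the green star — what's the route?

turn right 55°, forward 6.6 m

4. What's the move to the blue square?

turn right 39°, forward 10.0 m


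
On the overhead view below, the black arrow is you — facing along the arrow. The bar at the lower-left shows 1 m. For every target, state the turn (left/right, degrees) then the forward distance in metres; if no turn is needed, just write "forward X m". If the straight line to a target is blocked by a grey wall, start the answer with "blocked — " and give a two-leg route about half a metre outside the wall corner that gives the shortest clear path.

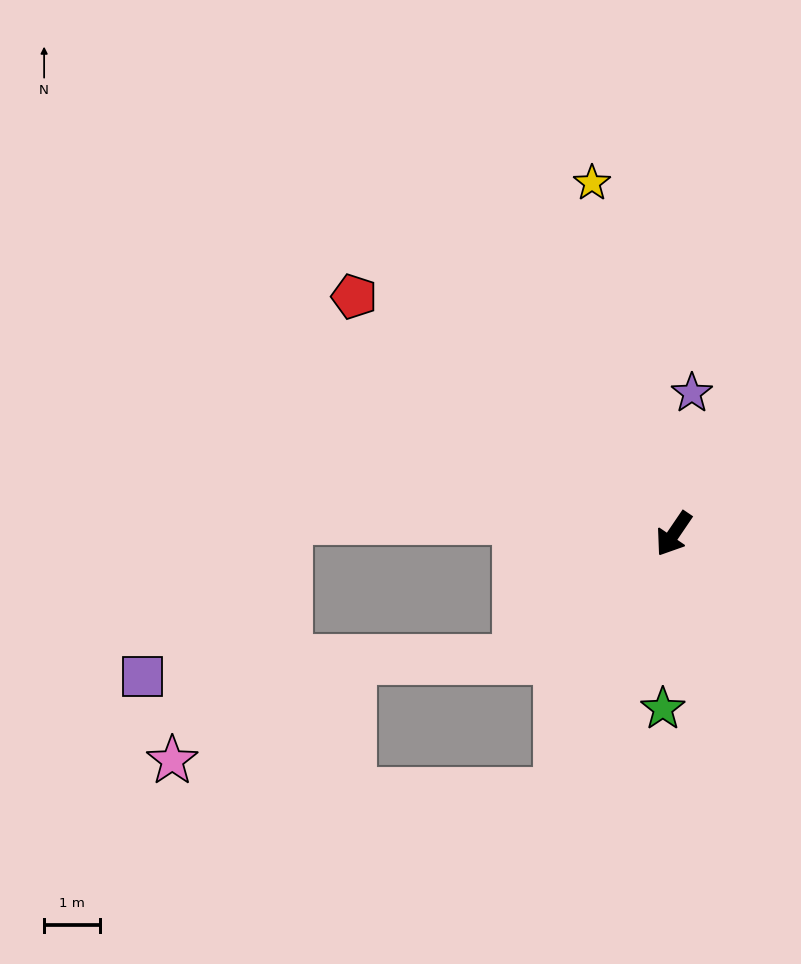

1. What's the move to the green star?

turn left 31°, forward 3.1 m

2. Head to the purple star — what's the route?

turn right 153°, forward 2.6 m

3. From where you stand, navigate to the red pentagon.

turn right 92°, forward 7.2 m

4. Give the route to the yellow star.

turn right 133°, forward 6.5 m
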